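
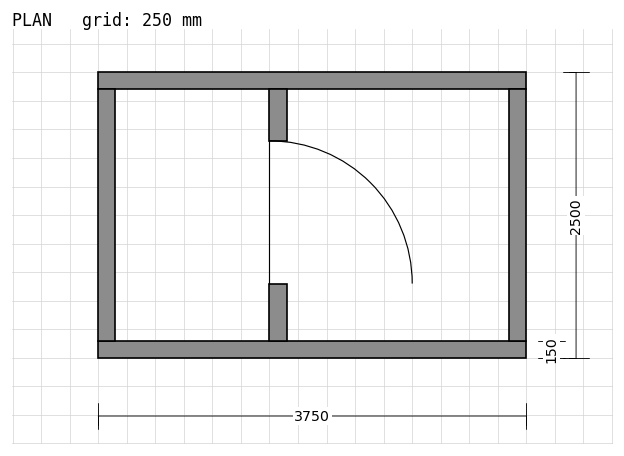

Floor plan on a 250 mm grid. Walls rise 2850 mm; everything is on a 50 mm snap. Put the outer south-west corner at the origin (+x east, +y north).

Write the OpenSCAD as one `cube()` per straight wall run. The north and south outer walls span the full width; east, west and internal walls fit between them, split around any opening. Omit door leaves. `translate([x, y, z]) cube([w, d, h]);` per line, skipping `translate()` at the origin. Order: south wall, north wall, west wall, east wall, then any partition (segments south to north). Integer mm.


cube([3750, 150, 2850]);
translate([0, 2350, 0]) cube([3750, 150, 2850]);
translate([0, 150, 0]) cube([150, 2200, 2850]);
translate([3600, 150, 0]) cube([150, 2200, 2850]);
translate([1500, 150, 0]) cube([150, 500, 2850]);
translate([1500, 1900, 0]) cube([150, 450, 2850]);


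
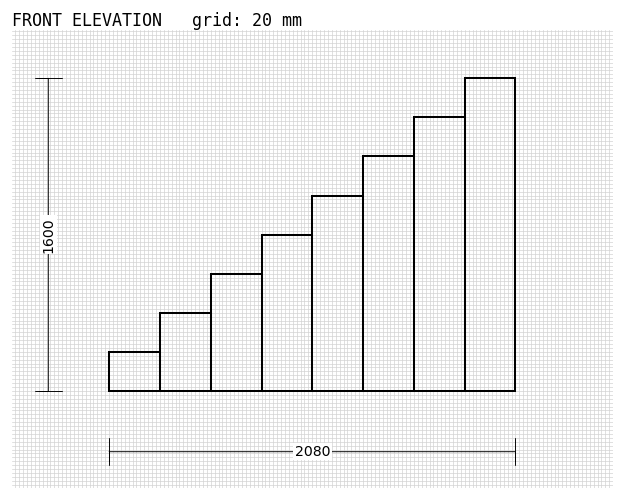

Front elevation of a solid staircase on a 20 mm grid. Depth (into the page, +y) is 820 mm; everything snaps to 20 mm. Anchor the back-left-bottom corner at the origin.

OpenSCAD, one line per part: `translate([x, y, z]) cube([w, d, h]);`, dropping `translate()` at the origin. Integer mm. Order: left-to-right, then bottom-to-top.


cube([260, 820, 200]);
translate([260, 0, 0]) cube([260, 820, 400]);
translate([520, 0, 0]) cube([260, 820, 600]);
translate([780, 0, 0]) cube([260, 820, 800]);
translate([1040, 0, 0]) cube([260, 820, 1000]);
translate([1300, 0, 0]) cube([260, 820, 1200]);
translate([1560, 0, 0]) cube([260, 820, 1400]);
translate([1820, 0, 0]) cube([260, 820, 1600]);


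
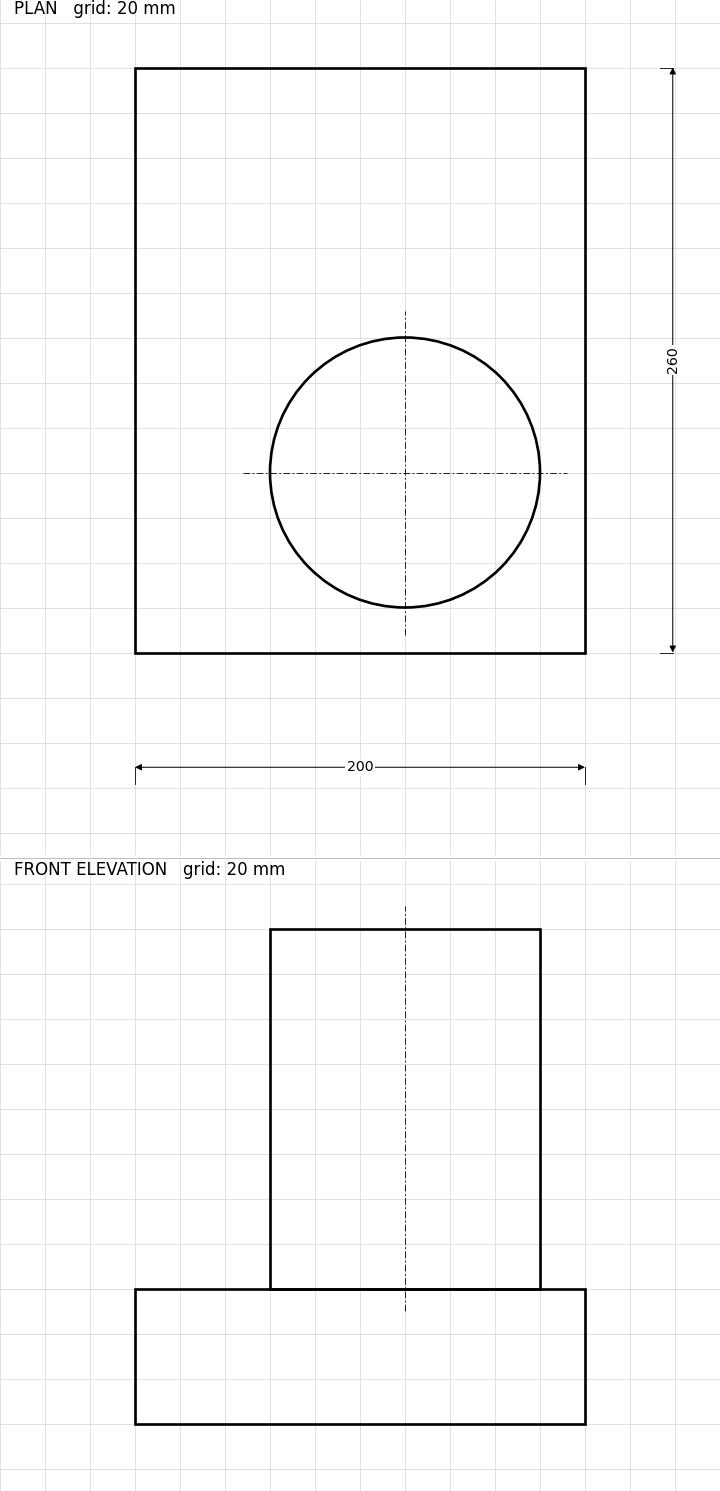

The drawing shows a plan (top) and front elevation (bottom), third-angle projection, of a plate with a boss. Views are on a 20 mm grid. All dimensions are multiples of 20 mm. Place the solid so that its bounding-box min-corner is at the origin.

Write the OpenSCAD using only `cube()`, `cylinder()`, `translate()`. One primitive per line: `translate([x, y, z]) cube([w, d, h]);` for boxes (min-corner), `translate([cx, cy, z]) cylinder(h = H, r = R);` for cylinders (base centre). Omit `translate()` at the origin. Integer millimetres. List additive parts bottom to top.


cube([200, 260, 60]);
translate([120, 80, 60]) cylinder(h = 160, r = 60);


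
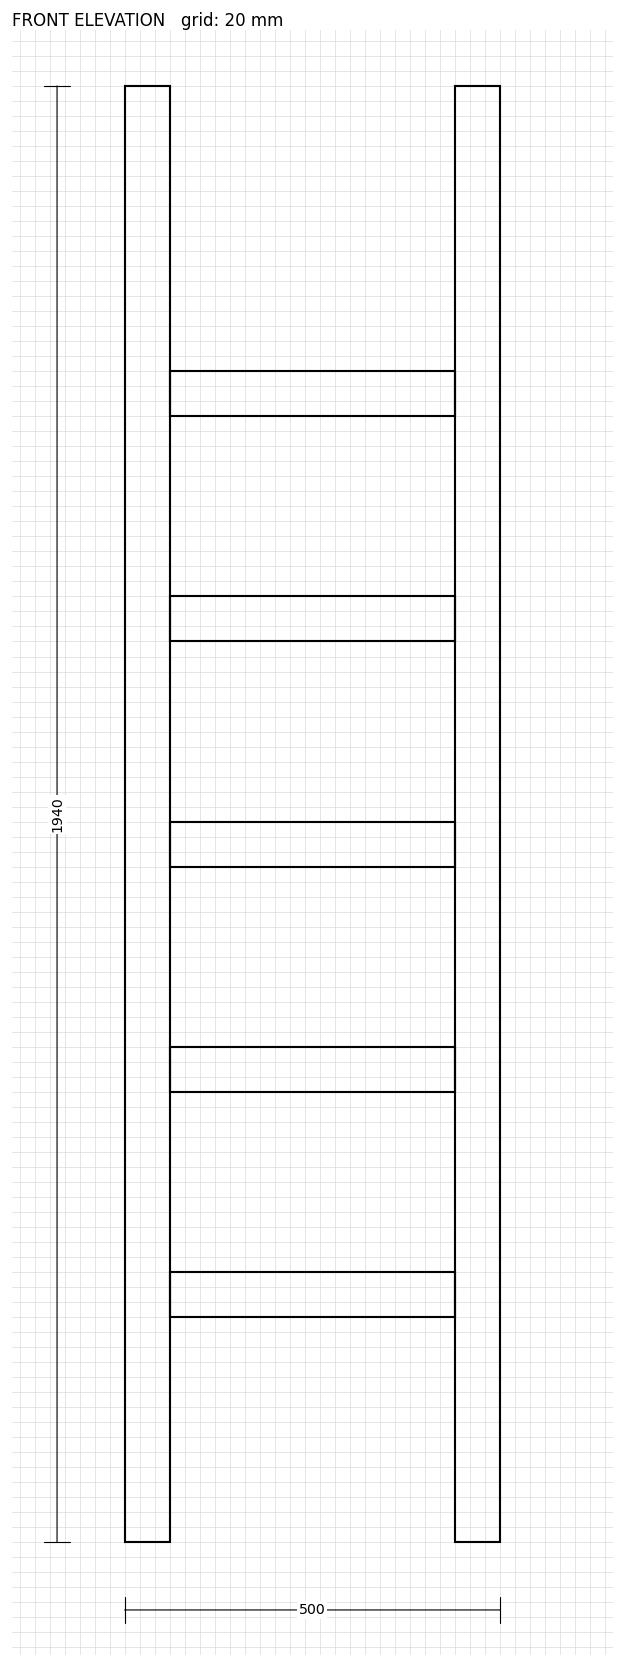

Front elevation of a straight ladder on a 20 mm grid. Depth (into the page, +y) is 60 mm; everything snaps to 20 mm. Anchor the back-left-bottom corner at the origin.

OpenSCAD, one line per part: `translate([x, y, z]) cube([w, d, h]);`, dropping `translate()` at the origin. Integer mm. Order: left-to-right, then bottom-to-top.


cube([60, 60, 1940]);
translate([60, 0, 300]) cube([380, 60, 60]);
translate([60, 0, 600]) cube([380, 60, 60]);
translate([60, 0, 900]) cube([380, 60, 60]);
translate([60, 0, 1200]) cube([380, 60, 60]);
translate([60, 0, 1500]) cube([380, 60, 60]);
translate([440, 0, 0]) cube([60, 60, 1940]);


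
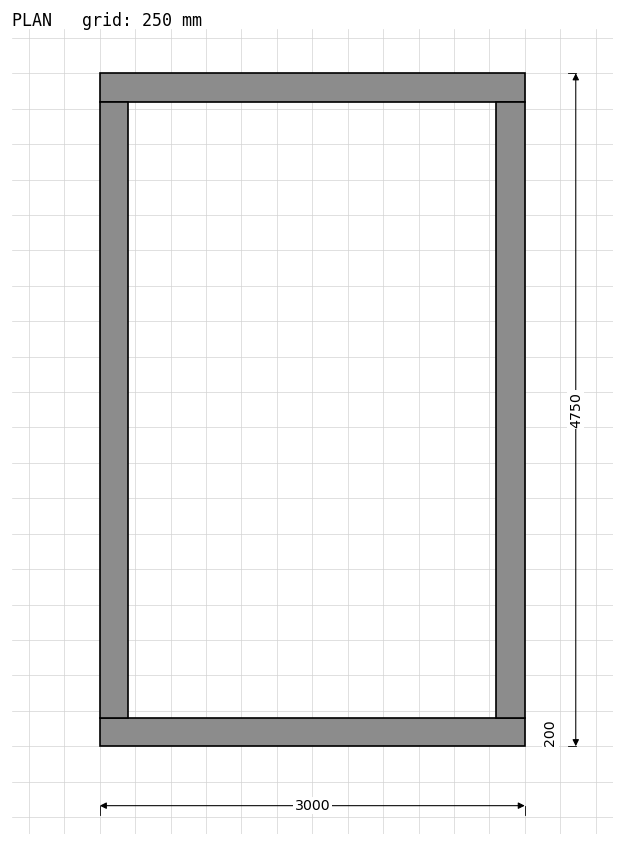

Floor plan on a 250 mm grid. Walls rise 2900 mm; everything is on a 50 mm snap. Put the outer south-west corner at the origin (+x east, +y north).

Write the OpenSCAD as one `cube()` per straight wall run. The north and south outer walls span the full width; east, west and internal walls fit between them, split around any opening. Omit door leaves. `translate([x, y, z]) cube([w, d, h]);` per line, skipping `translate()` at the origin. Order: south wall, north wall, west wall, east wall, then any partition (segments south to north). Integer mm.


cube([3000, 200, 2900]);
translate([0, 4550, 0]) cube([3000, 200, 2900]);
translate([0, 200, 0]) cube([200, 4350, 2900]);
translate([2800, 200, 0]) cube([200, 4350, 2900]);


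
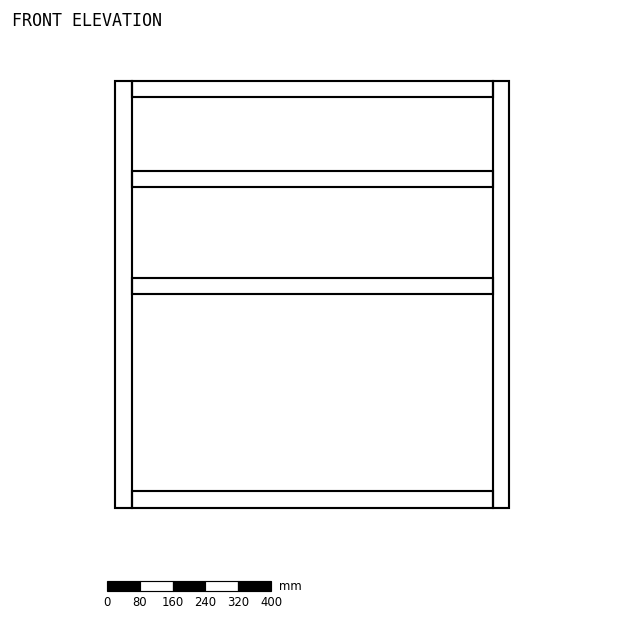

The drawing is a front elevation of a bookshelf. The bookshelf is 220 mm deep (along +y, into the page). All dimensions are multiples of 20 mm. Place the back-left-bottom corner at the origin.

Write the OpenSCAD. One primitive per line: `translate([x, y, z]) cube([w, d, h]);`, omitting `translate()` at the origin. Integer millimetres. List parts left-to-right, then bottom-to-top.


cube([40, 220, 1040]);
translate([40, 0, 0]) cube([880, 220, 40]);
translate([40, 0, 520]) cube([880, 220, 40]);
translate([40, 0, 780]) cube([880, 220, 40]);
translate([40, 0, 1000]) cube([880, 220, 40]);
translate([920, 0, 0]) cube([40, 220, 1040]);


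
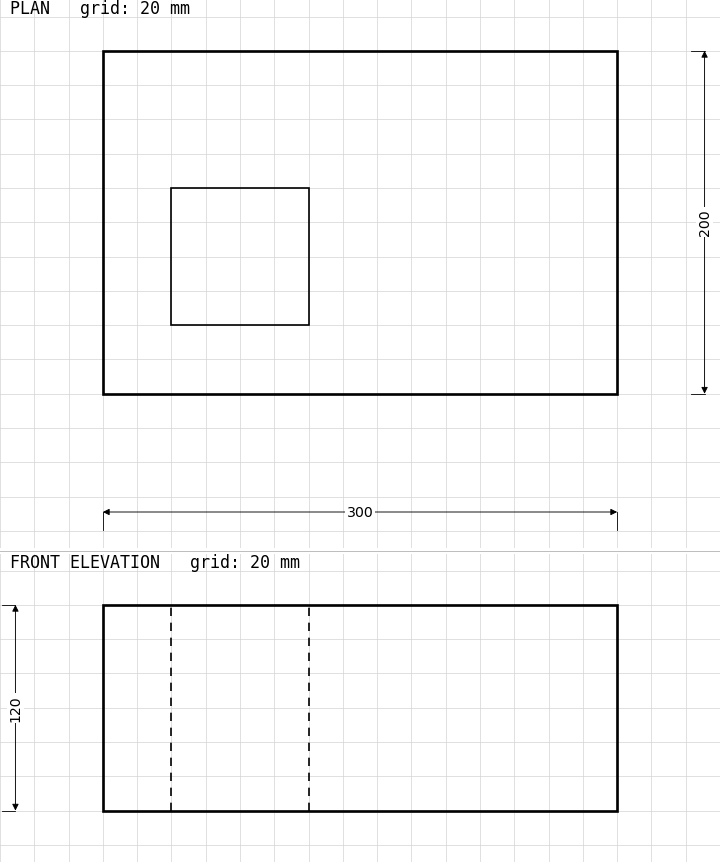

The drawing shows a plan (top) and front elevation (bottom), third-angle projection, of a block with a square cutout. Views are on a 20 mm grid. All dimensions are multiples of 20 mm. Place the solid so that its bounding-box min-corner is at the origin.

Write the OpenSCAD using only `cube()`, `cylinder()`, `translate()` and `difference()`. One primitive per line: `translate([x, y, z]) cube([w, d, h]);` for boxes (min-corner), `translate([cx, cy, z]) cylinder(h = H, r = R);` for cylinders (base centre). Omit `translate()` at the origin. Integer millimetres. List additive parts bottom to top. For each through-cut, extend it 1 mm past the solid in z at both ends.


difference() {
  cube([300, 200, 120]);
  translate([40, 40, -1]) cube([80, 80, 122]);
}


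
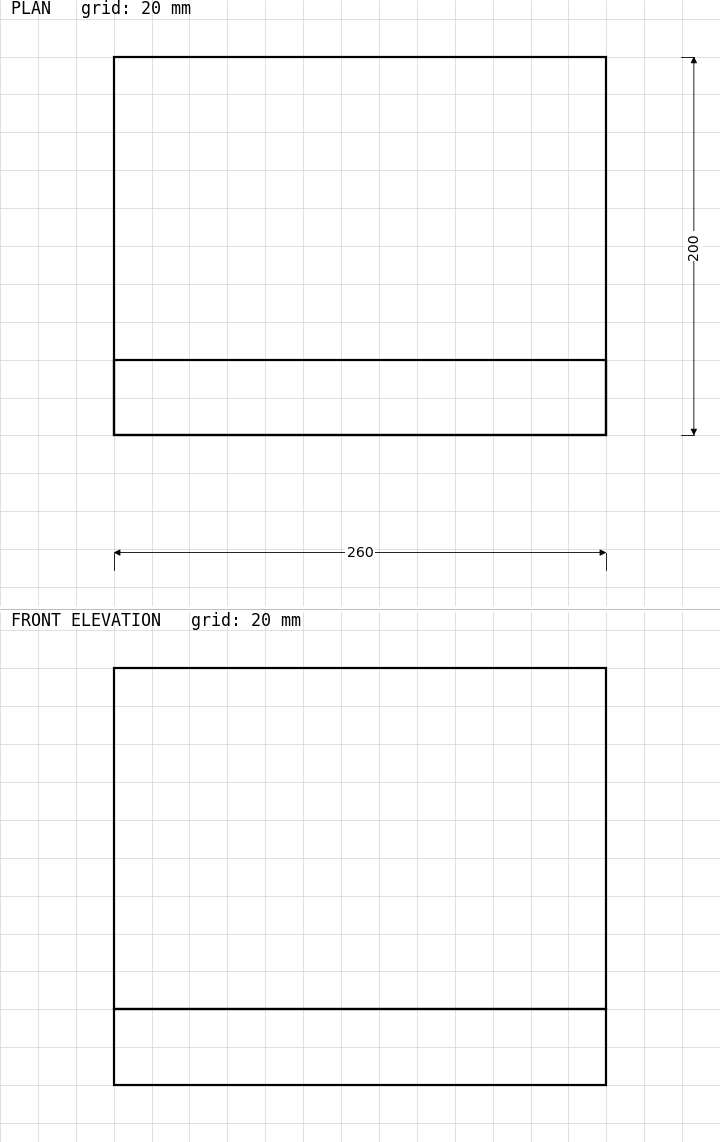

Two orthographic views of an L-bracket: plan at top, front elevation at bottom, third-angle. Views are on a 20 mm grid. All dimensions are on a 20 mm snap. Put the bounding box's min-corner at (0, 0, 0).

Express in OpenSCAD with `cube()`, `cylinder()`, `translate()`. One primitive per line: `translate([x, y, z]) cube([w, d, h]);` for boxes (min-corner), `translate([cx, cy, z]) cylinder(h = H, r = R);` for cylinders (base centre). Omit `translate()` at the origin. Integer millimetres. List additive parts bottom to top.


cube([260, 200, 40]);
translate([0, 0, 40]) cube([260, 40, 180]);


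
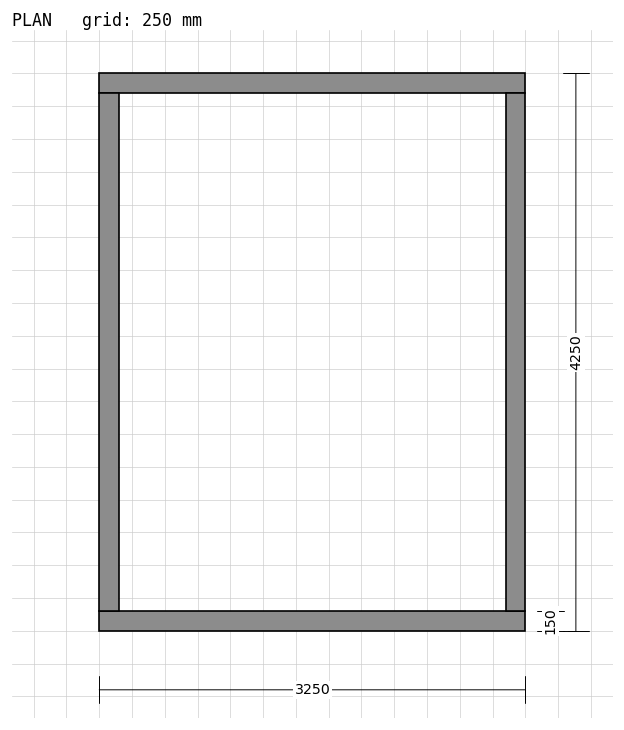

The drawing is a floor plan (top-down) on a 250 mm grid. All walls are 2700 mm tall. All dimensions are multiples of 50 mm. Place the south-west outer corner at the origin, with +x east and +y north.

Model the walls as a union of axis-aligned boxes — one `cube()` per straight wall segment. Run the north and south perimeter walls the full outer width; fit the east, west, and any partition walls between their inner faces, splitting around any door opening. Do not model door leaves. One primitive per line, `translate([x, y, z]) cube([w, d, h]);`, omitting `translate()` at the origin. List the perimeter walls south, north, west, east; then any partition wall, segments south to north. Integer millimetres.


cube([3250, 150, 2700]);
translate([0, 4100, 0]) cube([3250, 150, 2700]);
translate([0, 150, 0]) cube([150, 3950, 2700]);
translate([3100, 150, 0]) cube([150, 3950, 2700]);


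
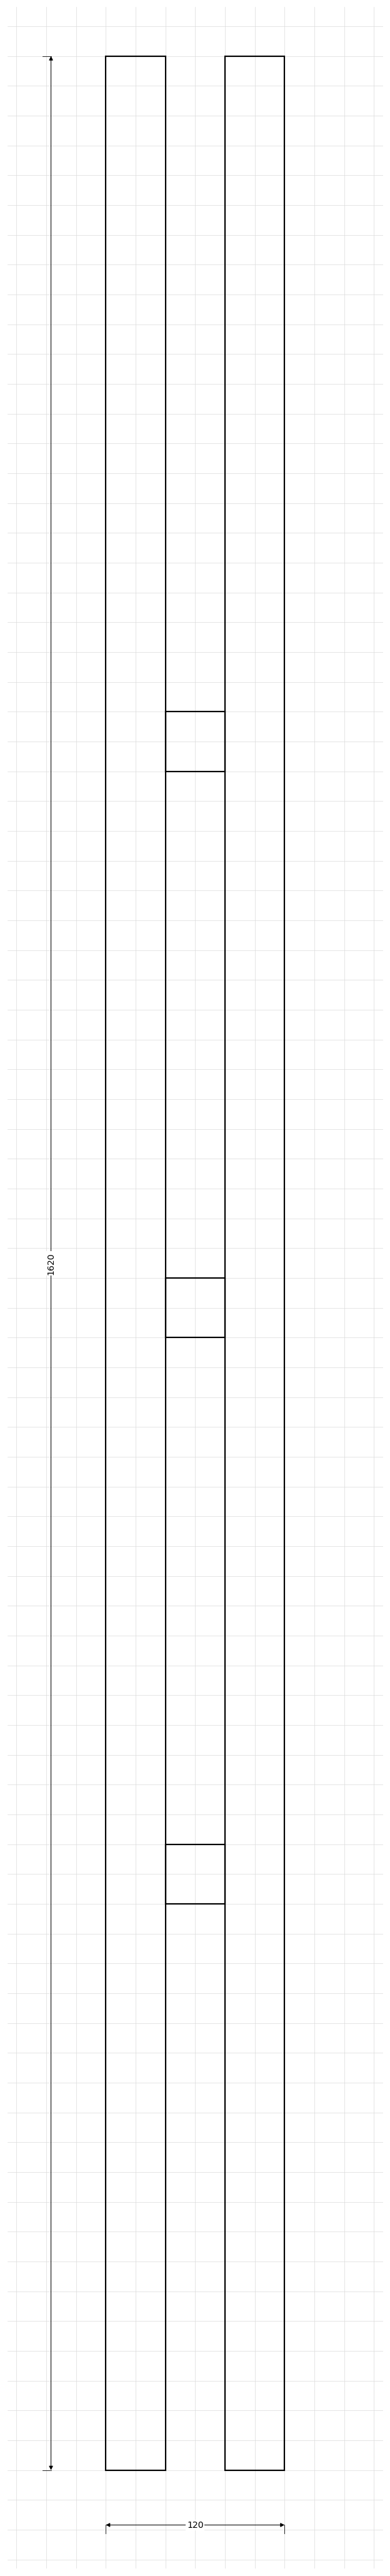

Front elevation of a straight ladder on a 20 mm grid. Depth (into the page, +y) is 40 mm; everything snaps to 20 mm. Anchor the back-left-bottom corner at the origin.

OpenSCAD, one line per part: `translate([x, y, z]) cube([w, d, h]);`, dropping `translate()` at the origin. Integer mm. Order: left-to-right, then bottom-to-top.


cube([40, 40, 1620]);
translate([40, 0, 380]) cube([40, 40, 40]);
translate([40, 0, 760]) cube([40, 40, 40]);
translate([40, 0, 1140]) cube([40, 40, 40]);
translate([80, 0, 0]) cube([40, 40, 1620]);


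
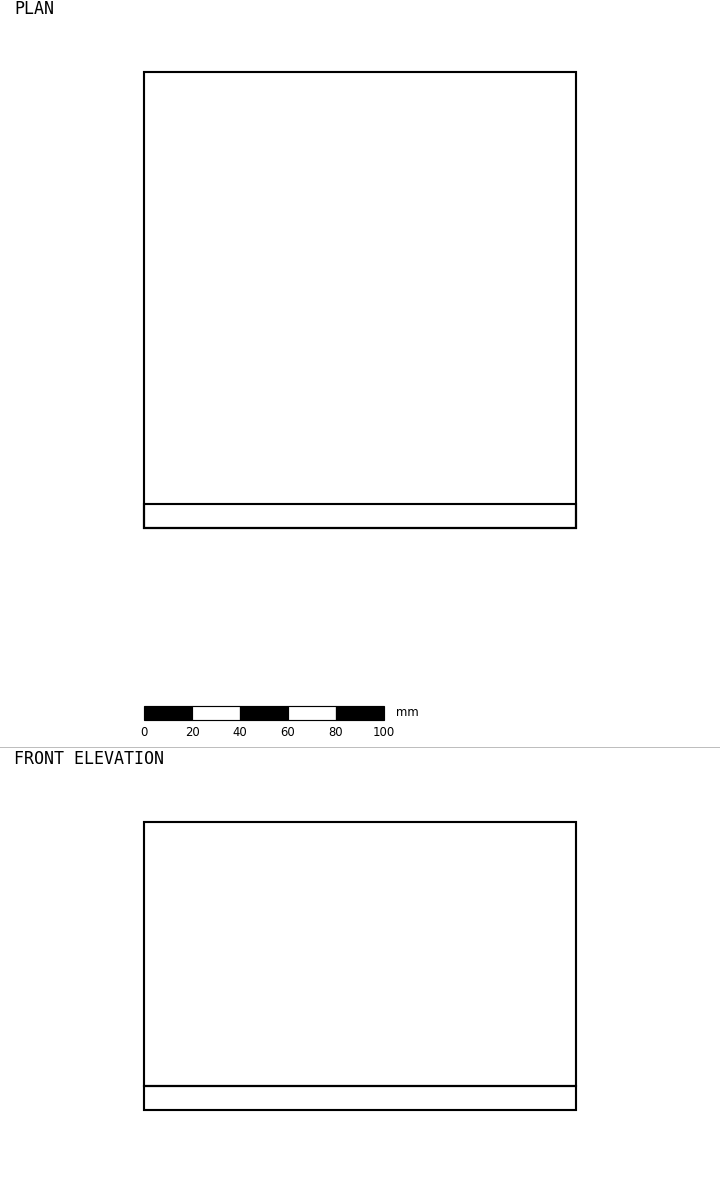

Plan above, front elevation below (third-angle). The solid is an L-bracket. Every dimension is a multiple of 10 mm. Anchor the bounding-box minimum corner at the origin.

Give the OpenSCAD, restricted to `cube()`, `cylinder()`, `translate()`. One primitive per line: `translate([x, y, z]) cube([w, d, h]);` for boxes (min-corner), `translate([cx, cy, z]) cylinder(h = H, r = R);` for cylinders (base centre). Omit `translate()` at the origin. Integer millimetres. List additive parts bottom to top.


cube([180, 190, 10]);
translate([0, 0, 10]) cube([180, 10, 110]);


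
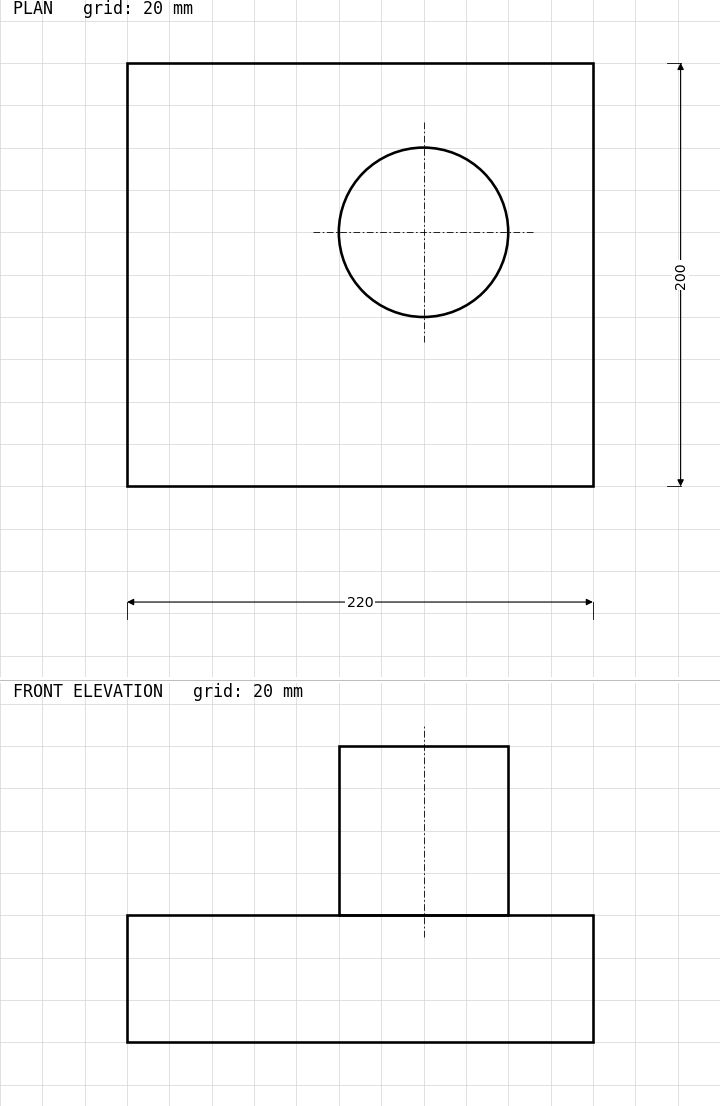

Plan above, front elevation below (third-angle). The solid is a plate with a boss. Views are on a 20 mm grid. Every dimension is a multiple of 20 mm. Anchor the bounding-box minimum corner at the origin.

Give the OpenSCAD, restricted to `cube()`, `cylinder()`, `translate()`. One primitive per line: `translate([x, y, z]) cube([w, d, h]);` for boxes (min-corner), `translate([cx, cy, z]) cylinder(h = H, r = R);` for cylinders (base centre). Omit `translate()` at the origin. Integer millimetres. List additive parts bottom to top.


cube([220, 200, 60]);
translate([140, 120, 60]) cylinder(h = 80, r = 40);


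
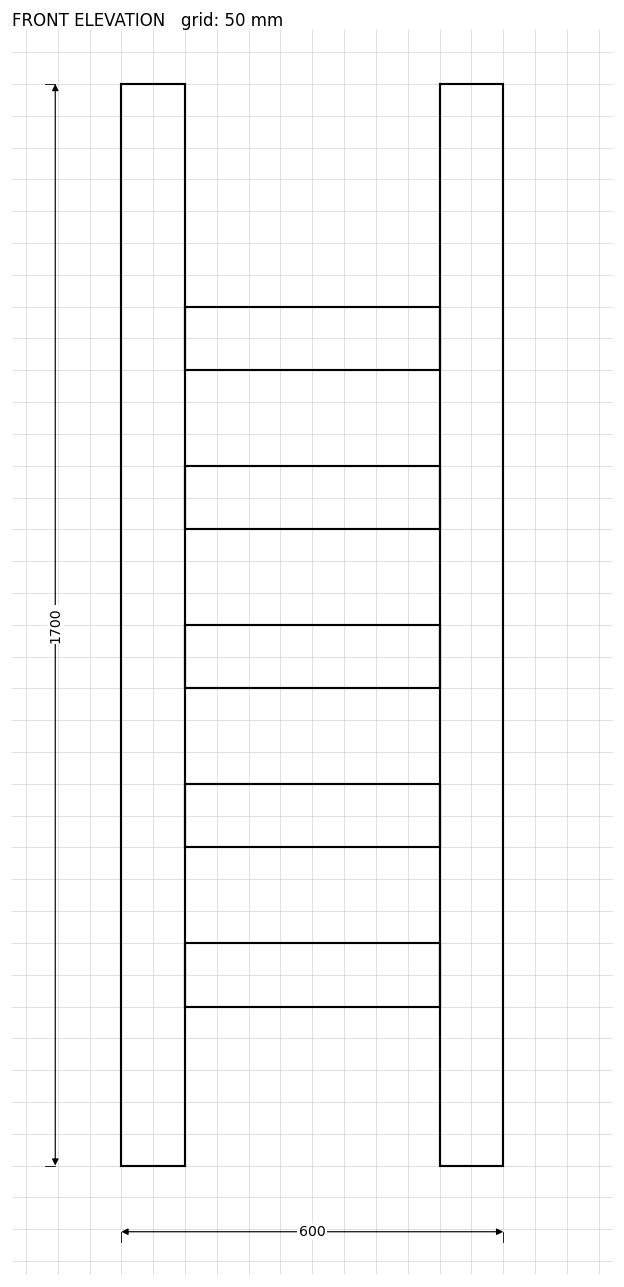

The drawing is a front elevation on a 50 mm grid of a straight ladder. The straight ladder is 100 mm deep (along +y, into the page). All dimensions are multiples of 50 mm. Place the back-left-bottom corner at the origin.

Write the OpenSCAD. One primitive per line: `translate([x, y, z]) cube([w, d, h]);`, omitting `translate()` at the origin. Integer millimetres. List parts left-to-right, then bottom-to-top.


cube([100, 100, 1700]);
translate([100, 0, 250]) cube([400, 100, 100]);
translate([100, 0, 500]) cube([400, 100, 100]);
translate([100, 0, 750]) cube([400, 100, 100]);
translate([100, 0, 1000]) cube([400, 100, 100]);
translate([100, 0, 1250]) cube([400, 100, 100]);
translate([500, 0, 0]) cube([100, 100, 1700]);


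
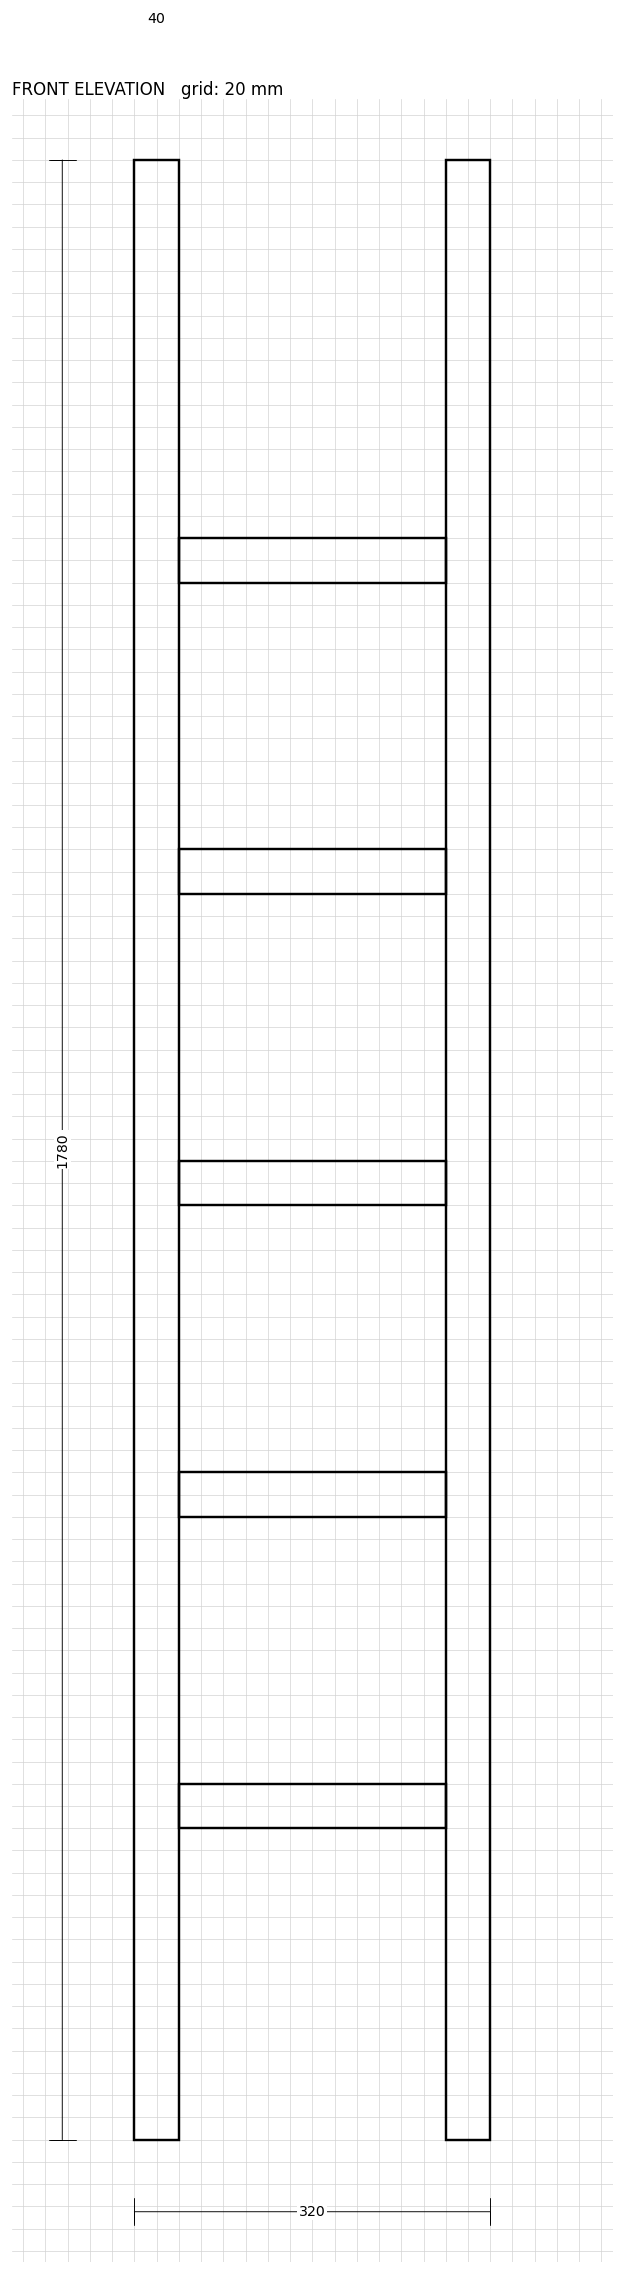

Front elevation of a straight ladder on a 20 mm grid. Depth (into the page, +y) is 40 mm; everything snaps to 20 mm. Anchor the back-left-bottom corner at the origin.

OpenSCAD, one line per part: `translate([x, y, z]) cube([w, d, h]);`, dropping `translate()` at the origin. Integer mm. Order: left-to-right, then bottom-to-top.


cube([40, 40, 1780]);
translate([40, 0, 280]) cube([240, 40, 40]);
translate([40, 0, 560]) cube([240, 40, 40]);
translate([40, 0, 840]) cube([240, 40, 40]);
translate([40, 0, 1120]) cube([240, 40, 40]);
translate([40, 0, 1400]) cube([240, 40, 40]);
translate([280, 0, 0]) cube([40, 40, 1780]);


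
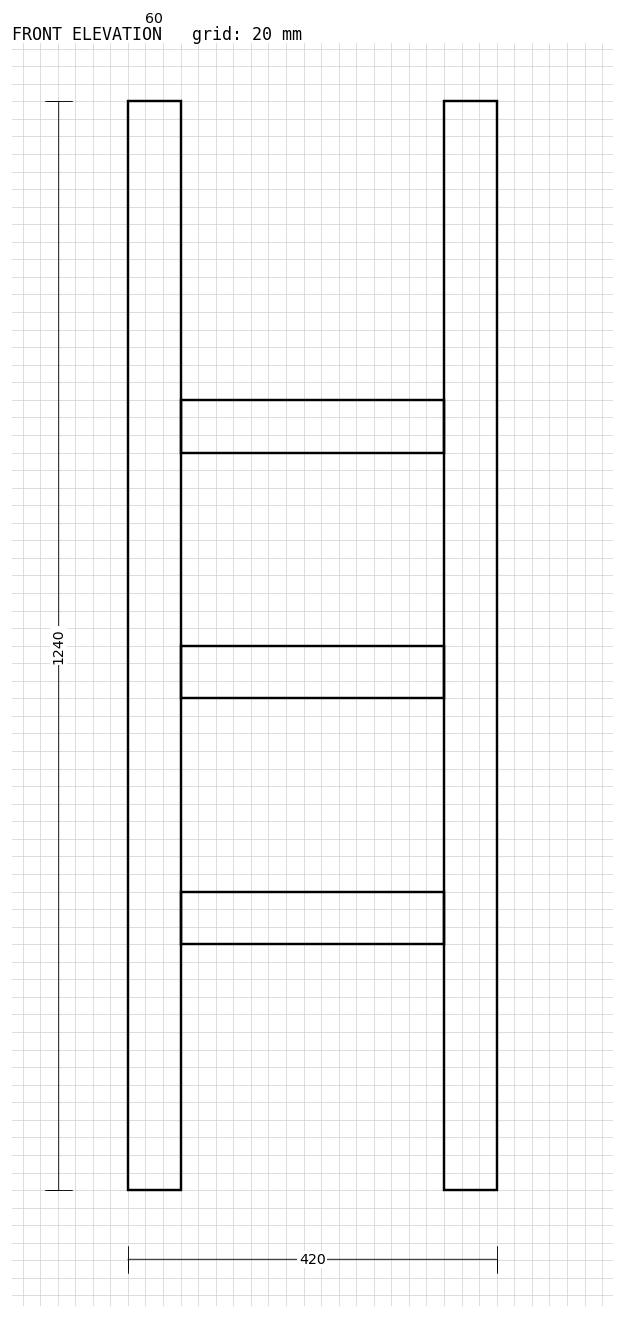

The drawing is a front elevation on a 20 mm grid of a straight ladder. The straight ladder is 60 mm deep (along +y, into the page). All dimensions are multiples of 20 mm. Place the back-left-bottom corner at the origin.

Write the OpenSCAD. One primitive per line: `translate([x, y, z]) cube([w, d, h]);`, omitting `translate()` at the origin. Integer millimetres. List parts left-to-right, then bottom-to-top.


cube([60, 60, 1240]);
translate([60, 0, 280]) cube([300, 60, 60]);
translate([60, 0, 560]) cube([300, 60, 60]);
translate([60, 0, 840]) cube([300, 60, 60]);
translate([360, 0, 0]) cube([60, 60, 1240]);


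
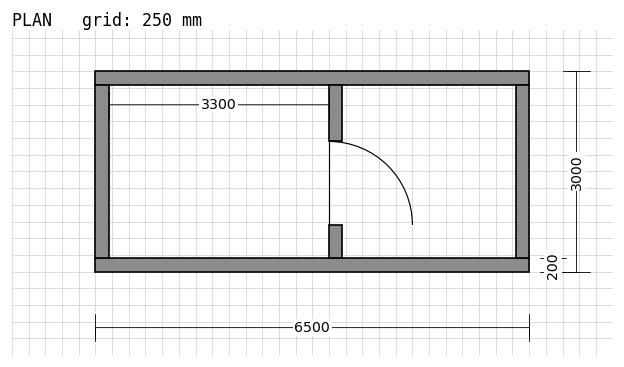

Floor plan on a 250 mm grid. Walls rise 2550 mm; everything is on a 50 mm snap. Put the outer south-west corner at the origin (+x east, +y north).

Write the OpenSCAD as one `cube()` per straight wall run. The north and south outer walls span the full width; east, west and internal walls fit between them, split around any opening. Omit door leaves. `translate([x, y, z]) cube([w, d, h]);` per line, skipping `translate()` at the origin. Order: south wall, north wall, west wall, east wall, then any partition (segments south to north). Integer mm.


cube([6500, 200, 2550]);
translate([0, 2800, 0]) cube([6500, 200, 2550]);
translate([0, 200, 0]) cube([200, 2600, 2550]);
translate([6300, 200, 0]) cube([200, 2600, 2550]);
translate([3500, 200, 0]) cube([200, 500, 2550]);
translate([3500, 1950, 0]) cube([200, 850, 2550]);


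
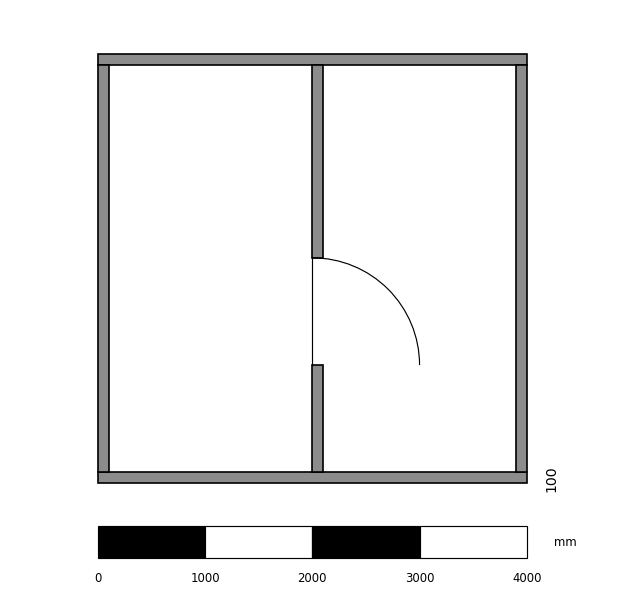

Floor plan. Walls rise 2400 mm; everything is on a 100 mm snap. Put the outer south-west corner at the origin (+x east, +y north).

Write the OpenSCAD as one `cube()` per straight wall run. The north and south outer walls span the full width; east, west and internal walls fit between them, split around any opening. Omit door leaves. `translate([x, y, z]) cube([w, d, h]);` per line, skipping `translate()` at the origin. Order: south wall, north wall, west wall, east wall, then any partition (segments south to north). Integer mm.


cube([4000, 100, 2400]);
translate([0, 3900, 0]) cube([4000, 100, 2400]);
translate([0, 100, 0]) cube([100, 3800, 2400]);
translate([3900, 100, 0]) cube([100, 3800, 2400]);
translate([2000, 100, 0]) cube([100, 1000, 2400]);
translate([2000, 2100, 0]) cube([100, 1800, 2400]);


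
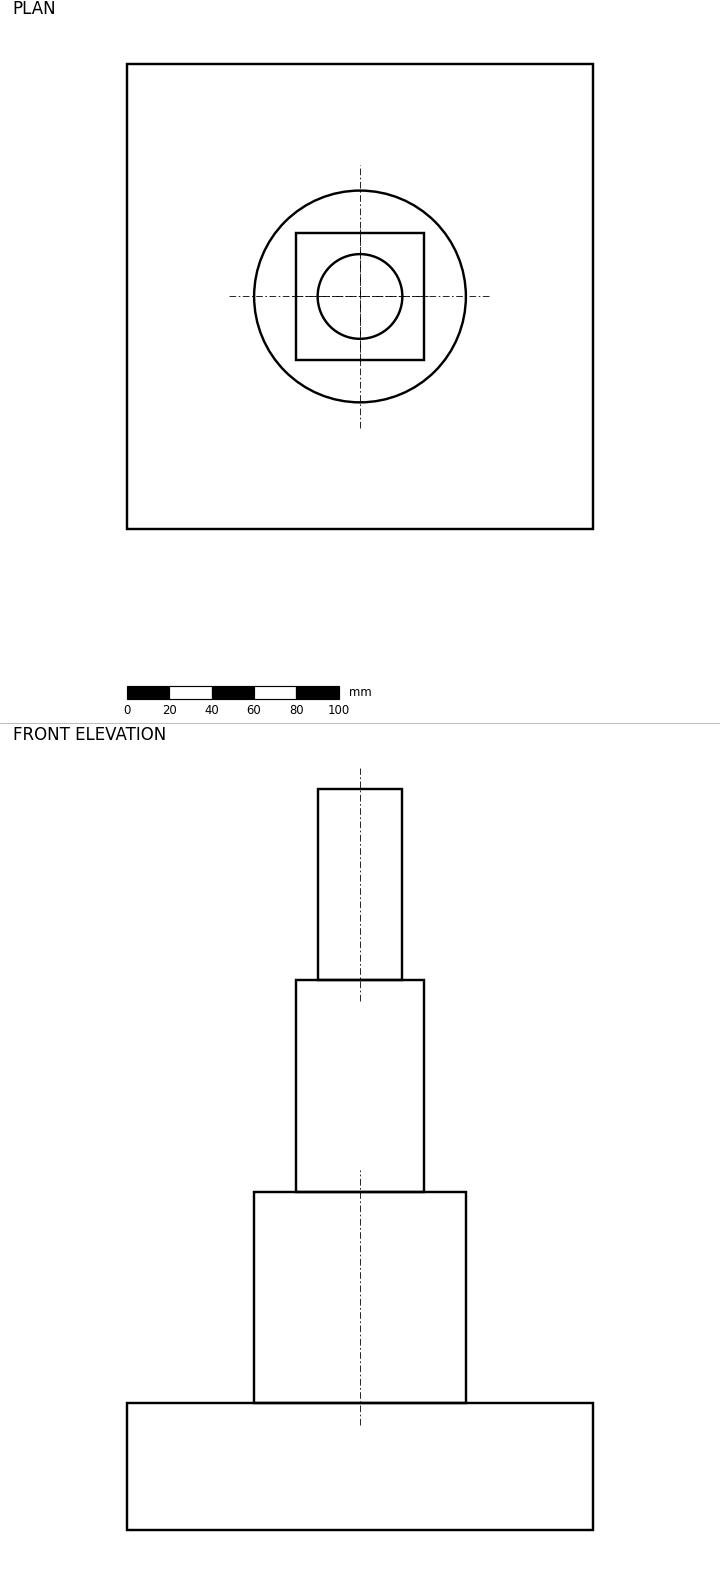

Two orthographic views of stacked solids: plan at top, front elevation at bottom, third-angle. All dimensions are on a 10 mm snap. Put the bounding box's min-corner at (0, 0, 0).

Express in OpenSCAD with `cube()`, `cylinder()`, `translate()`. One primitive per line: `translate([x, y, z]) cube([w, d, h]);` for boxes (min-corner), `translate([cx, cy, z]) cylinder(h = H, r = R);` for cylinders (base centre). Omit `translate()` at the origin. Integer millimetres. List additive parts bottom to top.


cube([220, 220, 60]);
translate([110, 110, 60]) cylinder(h = 100, r = 50);
translate([80, 80, 160]) cube([60, 60, 100]);
translate([110, 110, 260]) cylinder(h = 90, r = 20);


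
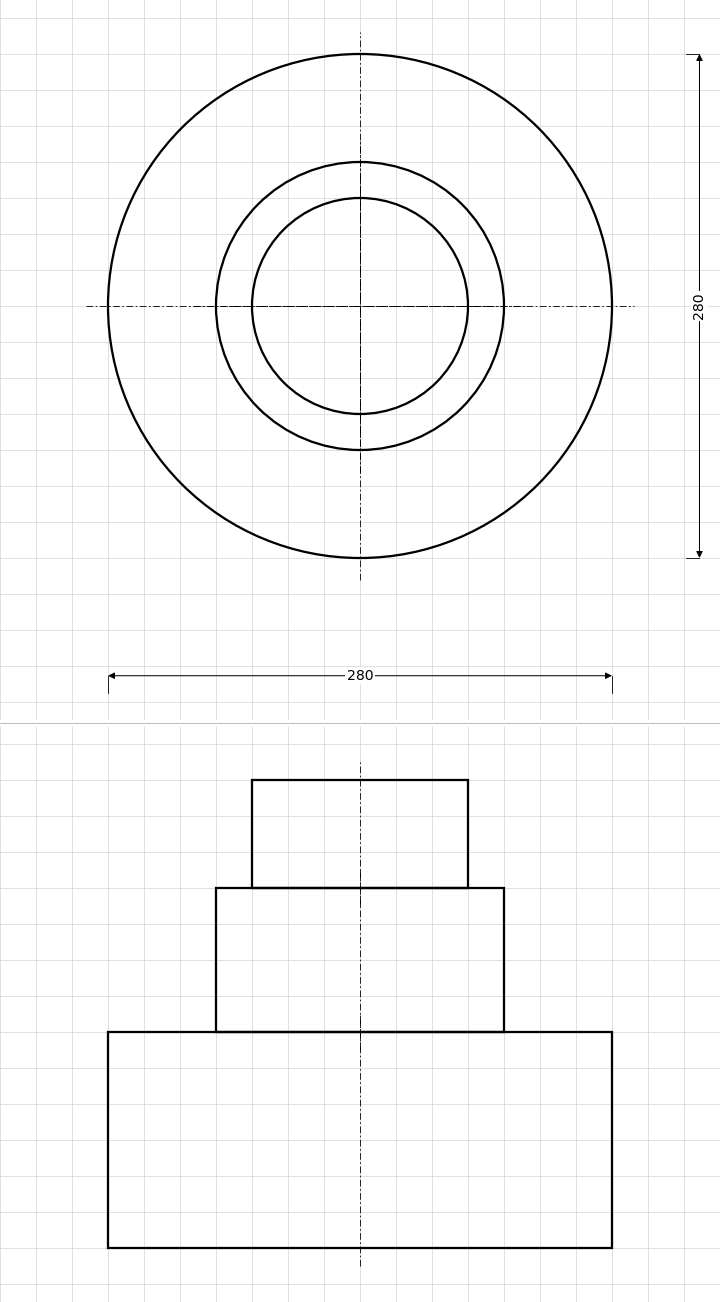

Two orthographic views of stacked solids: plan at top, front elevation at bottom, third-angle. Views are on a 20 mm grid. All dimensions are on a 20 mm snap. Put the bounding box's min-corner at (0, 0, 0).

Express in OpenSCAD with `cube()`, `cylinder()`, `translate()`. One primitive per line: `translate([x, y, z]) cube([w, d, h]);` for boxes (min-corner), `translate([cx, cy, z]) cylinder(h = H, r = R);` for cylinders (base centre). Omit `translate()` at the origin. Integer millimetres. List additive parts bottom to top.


translate([140, 140, 0]) cylinder(h = 120, r = 140);
translate([140, 140, 120]) cylinder(h = 80, r = 80);
translate([140, 140, 200]) cylinder(h = 60, r = 60);


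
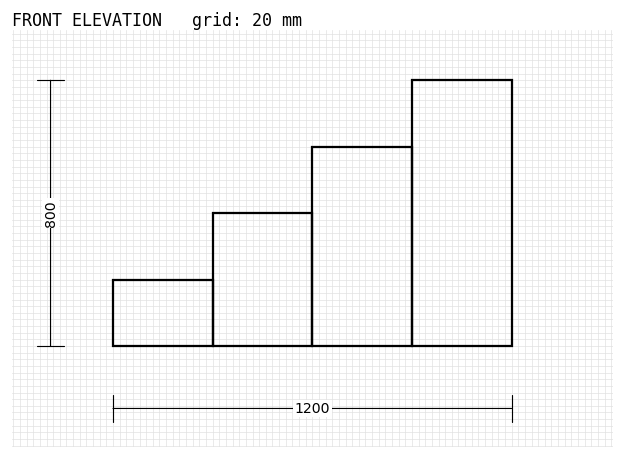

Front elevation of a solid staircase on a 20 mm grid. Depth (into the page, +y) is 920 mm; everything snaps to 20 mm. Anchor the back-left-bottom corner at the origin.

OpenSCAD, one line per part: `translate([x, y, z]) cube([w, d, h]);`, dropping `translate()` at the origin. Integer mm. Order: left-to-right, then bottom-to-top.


cube([300, 920, 200]);
translate([300, 0, 0]) cube([300, 920, 400]);
translate([600, 0, 0]) cube([300, 920, 600]);
translate([900, 0, 0]) cube([300, 920, 800]);


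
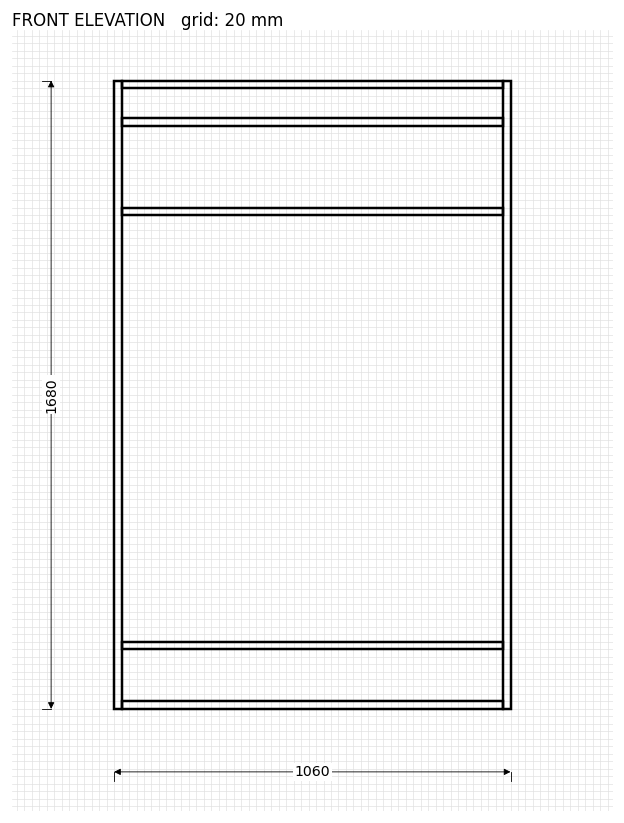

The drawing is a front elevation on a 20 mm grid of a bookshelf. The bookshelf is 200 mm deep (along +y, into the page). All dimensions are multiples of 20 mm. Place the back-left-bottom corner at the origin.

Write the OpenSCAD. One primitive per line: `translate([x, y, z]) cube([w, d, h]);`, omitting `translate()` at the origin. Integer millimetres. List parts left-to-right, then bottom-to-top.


cube([20, 200, 1680]);
translate([20, 0, 0]) cube([1020, 200, 20]);
translate([20, 0, 160]) cube([1020, 200, 20]);
translate([20, 0, 1320]) cube([1020, 200, 20]);
translate([20, 0, 1560]) cube([1020, 200, 20]);
translate([20, 0, 1660]) cube([1020, 200, 20]);
translate([1040, 0, 0]) cube([20, 200, 1680]);


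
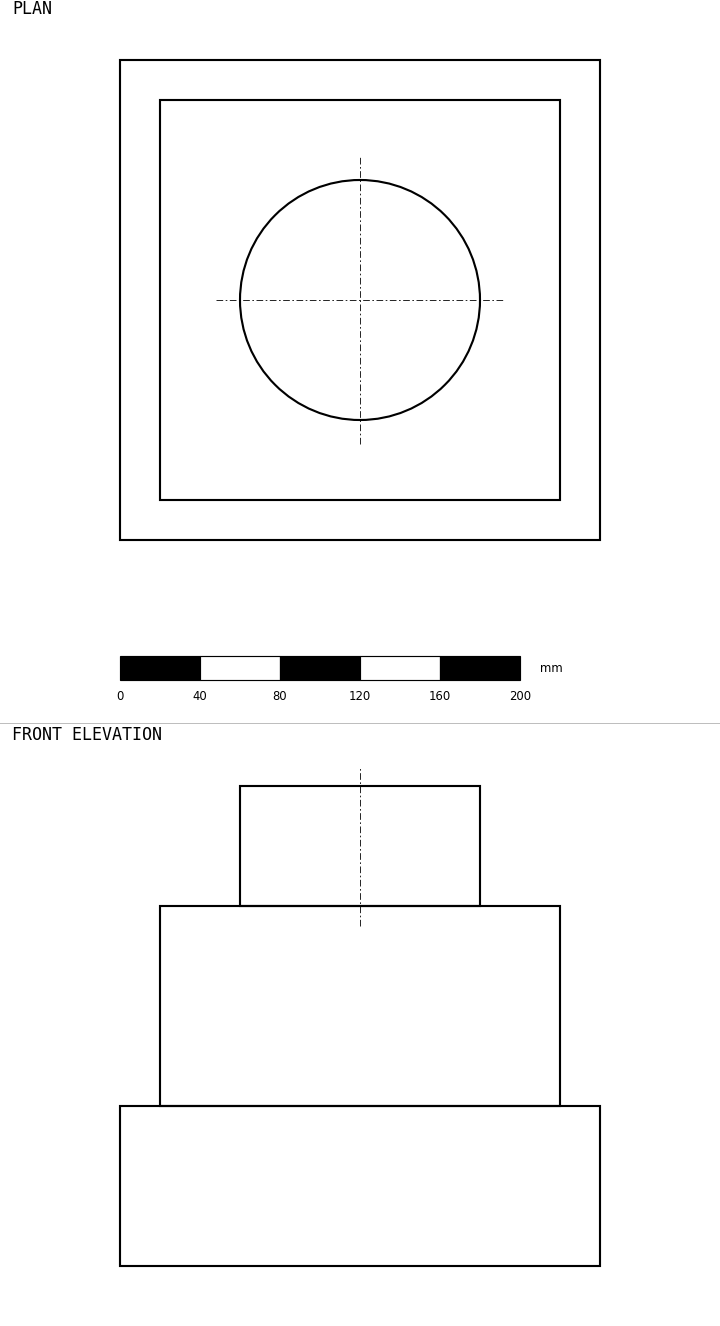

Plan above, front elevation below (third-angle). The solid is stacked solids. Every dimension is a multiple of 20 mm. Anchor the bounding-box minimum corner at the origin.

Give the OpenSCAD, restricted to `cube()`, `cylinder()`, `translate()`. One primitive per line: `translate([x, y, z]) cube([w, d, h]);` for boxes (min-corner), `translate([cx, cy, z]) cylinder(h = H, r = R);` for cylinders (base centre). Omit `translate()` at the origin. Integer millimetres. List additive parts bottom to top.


cube([240, 240, 80]);
translate([20, 20, 80]) cube([200, 200, 100]);
translate([120, 120, 180]) cylinder(h = 60, r = 60);


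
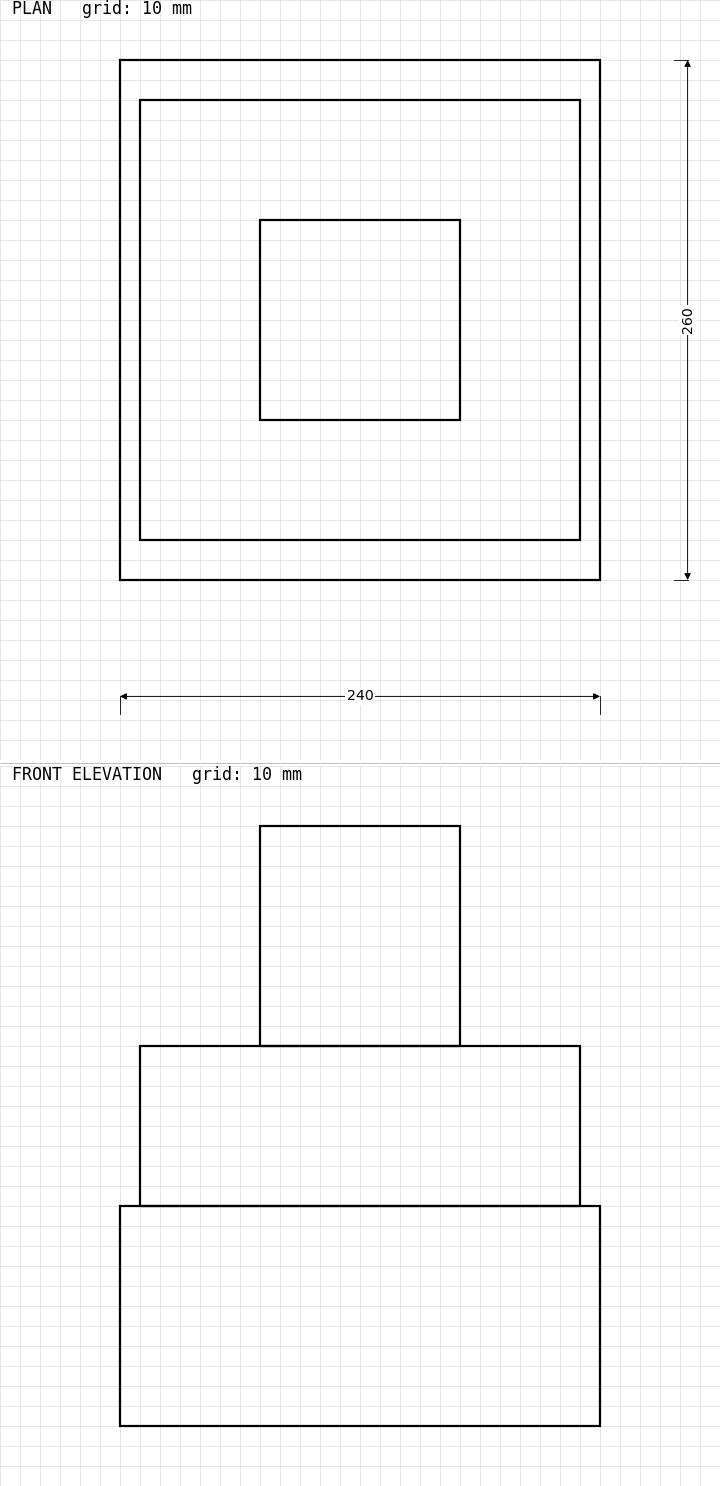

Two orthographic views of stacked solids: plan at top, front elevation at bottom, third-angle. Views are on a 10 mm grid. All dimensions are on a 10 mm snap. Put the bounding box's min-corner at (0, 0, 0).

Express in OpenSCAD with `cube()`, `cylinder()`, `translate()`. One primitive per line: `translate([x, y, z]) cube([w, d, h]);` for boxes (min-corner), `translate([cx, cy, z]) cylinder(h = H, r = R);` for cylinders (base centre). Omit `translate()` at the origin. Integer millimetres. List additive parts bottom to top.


cube([240, 260, 110]);
translate([10, 20, 110]) cube([220, 220, 80]);
translate([70, 80, 190]) cube([100, 100, 110]);


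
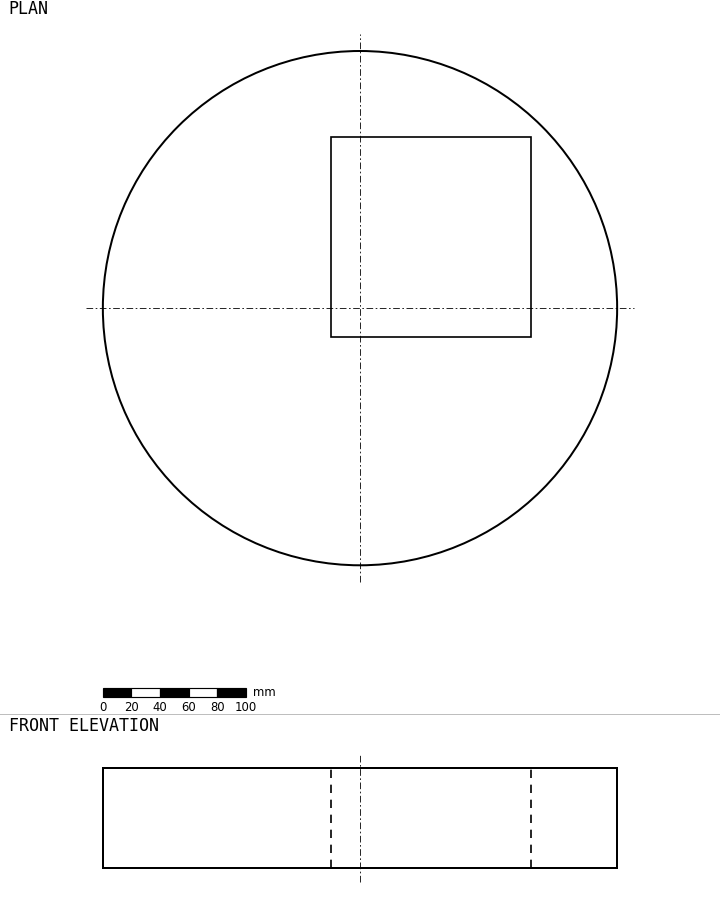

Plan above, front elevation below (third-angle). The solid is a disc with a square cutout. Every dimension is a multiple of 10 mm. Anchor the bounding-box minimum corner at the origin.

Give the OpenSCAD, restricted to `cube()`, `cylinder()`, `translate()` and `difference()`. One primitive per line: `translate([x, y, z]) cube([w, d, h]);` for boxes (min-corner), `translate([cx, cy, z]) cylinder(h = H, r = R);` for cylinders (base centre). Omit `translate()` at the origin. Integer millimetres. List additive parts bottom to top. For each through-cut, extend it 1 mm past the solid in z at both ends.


difference() {
  translate([180, 180, 0]) cylinder(h = 70, r = 180);
  translate([160, 160, -1]) cube([140, 140, 72]);
}


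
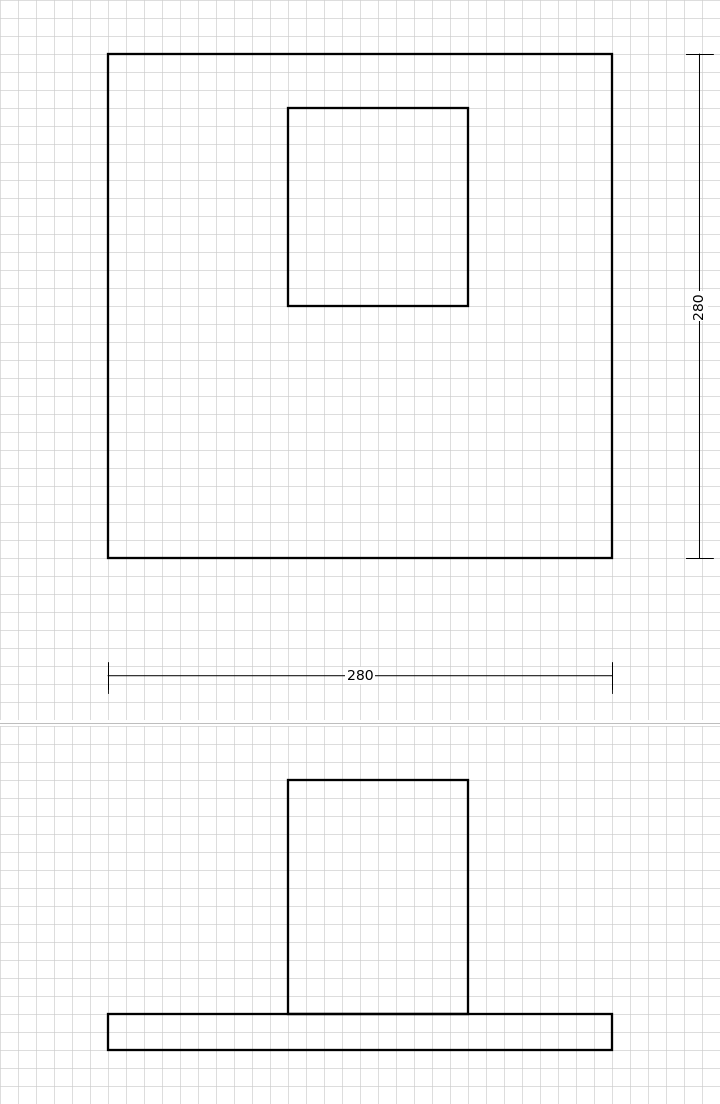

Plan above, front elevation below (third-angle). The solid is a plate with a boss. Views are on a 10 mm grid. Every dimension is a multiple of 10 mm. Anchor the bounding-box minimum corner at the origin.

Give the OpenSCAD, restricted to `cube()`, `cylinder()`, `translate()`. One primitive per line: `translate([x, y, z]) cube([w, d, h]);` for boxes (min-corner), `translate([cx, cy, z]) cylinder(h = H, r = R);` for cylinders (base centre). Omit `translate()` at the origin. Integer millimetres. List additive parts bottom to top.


cube([280, 280, 20]);
translate([100, 140, 20]) cube([100, 110, 130]);


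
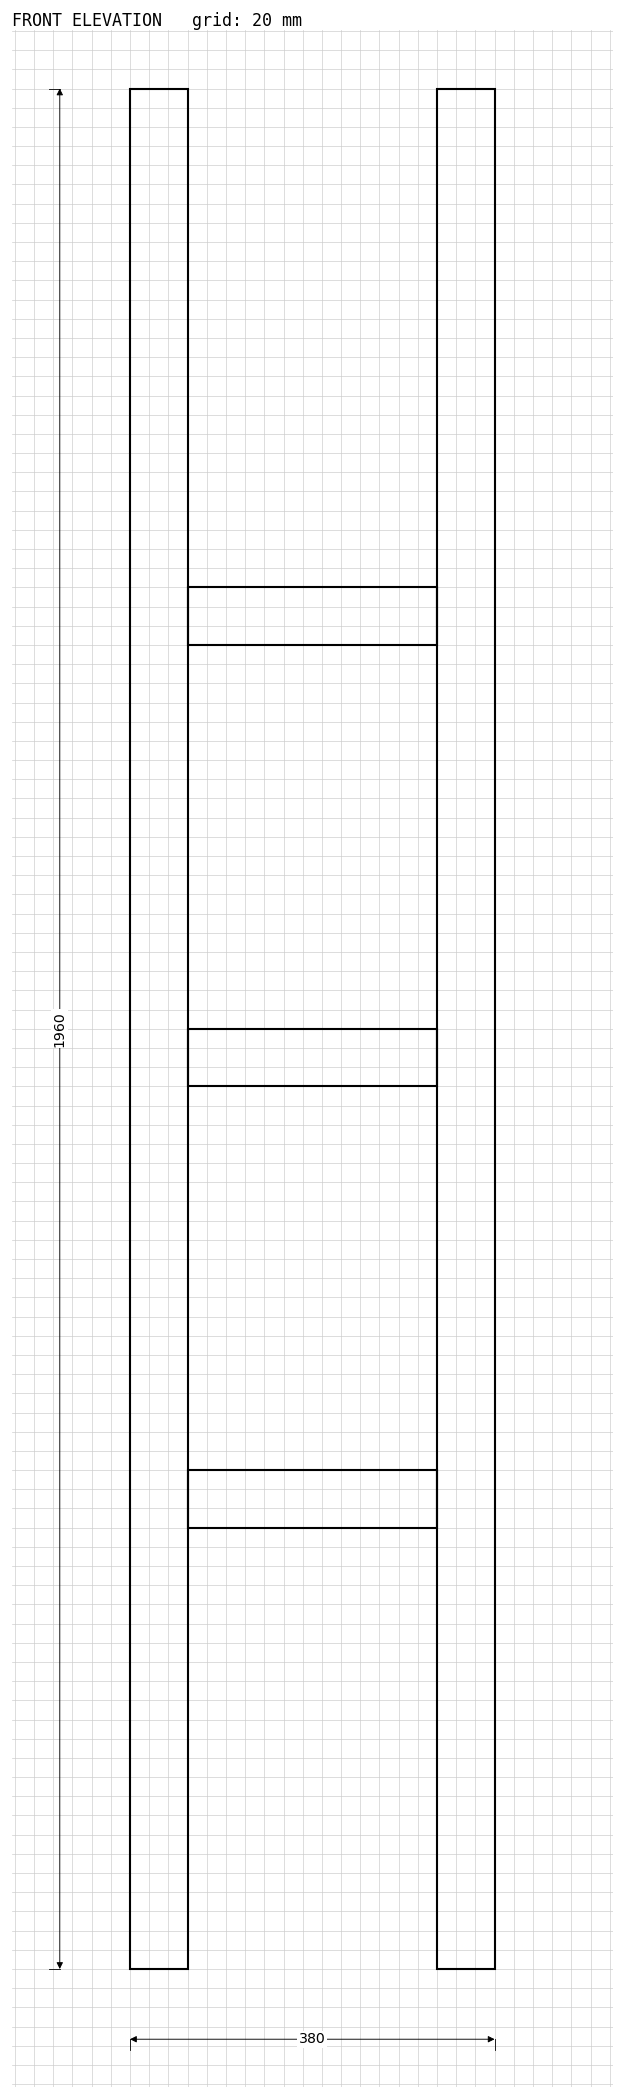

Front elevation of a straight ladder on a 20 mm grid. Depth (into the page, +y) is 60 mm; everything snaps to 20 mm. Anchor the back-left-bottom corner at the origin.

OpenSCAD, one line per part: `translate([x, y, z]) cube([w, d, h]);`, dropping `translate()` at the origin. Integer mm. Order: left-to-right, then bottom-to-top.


cube([60, 60, 1960]);
translate([60, 0, 460]) cube([260, 60, 60]);
translate([60, 0, 920]) cube([260, 60, 60]);
translate([60, 0, 1380]) cube([260, 60, 60]);
translate([320, 0, 0]) cube([60, 60, 1960]);


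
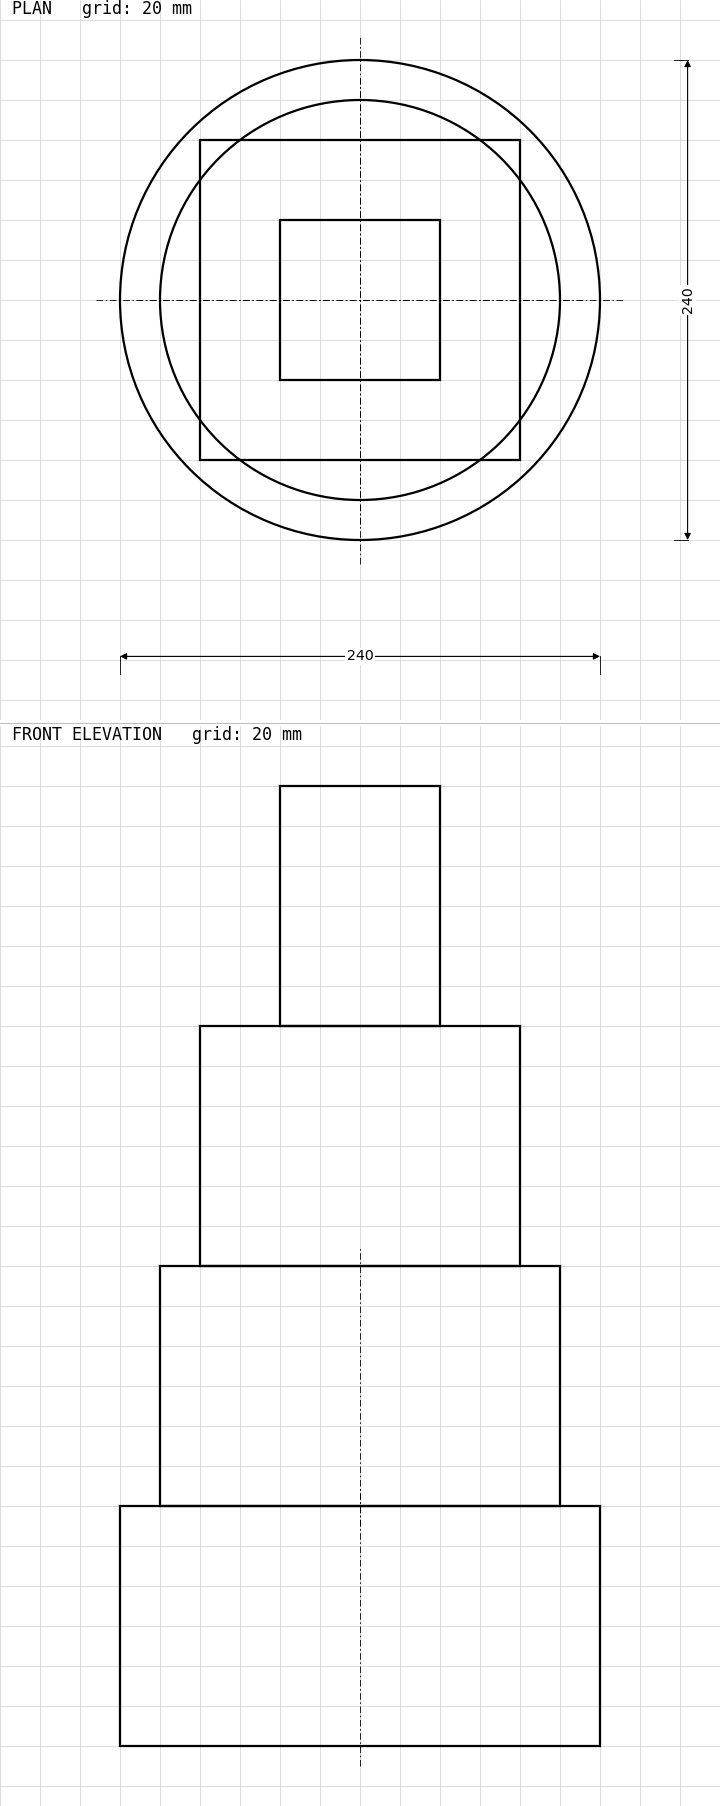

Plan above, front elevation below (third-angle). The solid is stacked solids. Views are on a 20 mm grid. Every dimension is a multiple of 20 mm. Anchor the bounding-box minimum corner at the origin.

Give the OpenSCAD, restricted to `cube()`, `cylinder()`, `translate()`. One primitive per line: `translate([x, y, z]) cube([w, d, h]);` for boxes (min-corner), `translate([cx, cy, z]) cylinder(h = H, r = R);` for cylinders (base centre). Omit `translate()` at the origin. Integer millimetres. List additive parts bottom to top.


translate([120, 120, 0]) cylinder(h = 120, r = 120);
translate([120, 120, 120]) cylinder(h = 120, r = 100);
translate([40, 40, 240]) cube([160, 160, 120]);
translate([80, 80, 360]) cube([80, 80, 120]);


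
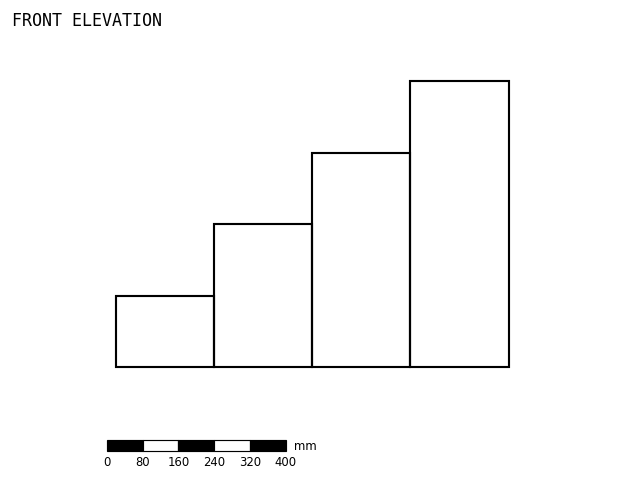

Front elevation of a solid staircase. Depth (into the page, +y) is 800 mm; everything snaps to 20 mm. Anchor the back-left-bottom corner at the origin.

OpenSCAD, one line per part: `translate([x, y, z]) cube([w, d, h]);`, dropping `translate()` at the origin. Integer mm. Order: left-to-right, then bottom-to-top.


cube([220, 800, 160]);
translate([220, 0, 0]) cube([220, 800, 320]);
translate([440, 0, 0]) cube([220, 800, 480]);
translate([660, 0, 0]) cube([220, 800, 640]);


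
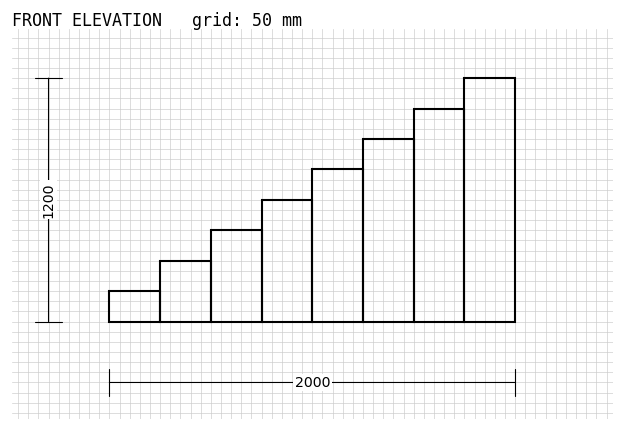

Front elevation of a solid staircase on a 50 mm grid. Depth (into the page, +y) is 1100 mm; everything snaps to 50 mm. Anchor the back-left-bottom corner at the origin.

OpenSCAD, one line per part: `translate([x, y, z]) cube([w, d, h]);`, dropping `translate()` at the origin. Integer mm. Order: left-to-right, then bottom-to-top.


cube([250, 1100, 150]);
translate([250, 0, 0]) cube([250, 1100, 300]);
translate([500, 0, 0]) cube([250, 1100, 450]);
translate([750, 0, 0]) cube([250, 1100, 600]);
translate([1000, 0, 0]) cube([250, 1100, 750]);
translate([1250, 0, 0]) cube([250, 1100, 900]);
translate([1500, 0, 0]) cube([250, 1100, 1050]);
translate([1750, 0, 0]) cube([250, 1100, 1200]);


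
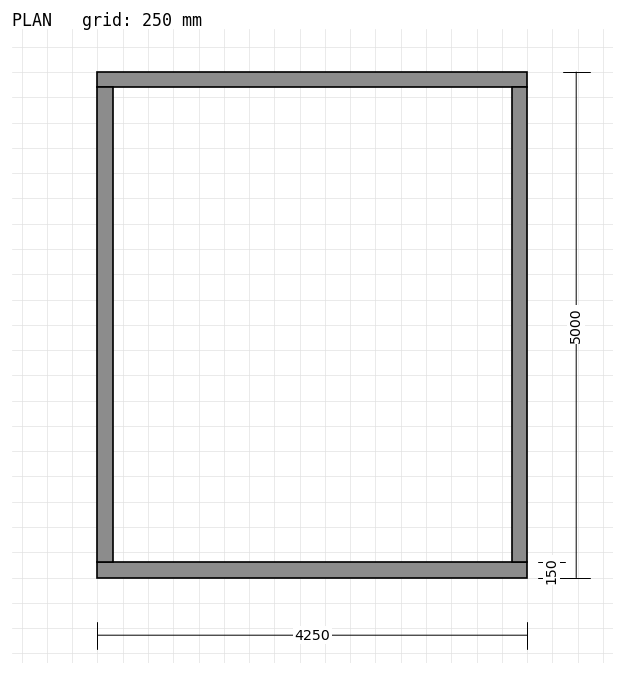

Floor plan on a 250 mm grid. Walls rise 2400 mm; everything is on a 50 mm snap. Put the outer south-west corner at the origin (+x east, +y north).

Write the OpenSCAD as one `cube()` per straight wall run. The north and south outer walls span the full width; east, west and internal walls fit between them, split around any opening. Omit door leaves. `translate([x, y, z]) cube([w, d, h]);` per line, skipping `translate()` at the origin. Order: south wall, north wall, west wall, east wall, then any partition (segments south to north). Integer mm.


cube([4250, 150, 2400]);
translate([0, 4850, 0]) cube([4250, 150, 2400]);
translate([0, 150, 0]) cube([150, 4700, 2400]);
translate([4100, 150, 0]) cube([150, 4700, 2400]);


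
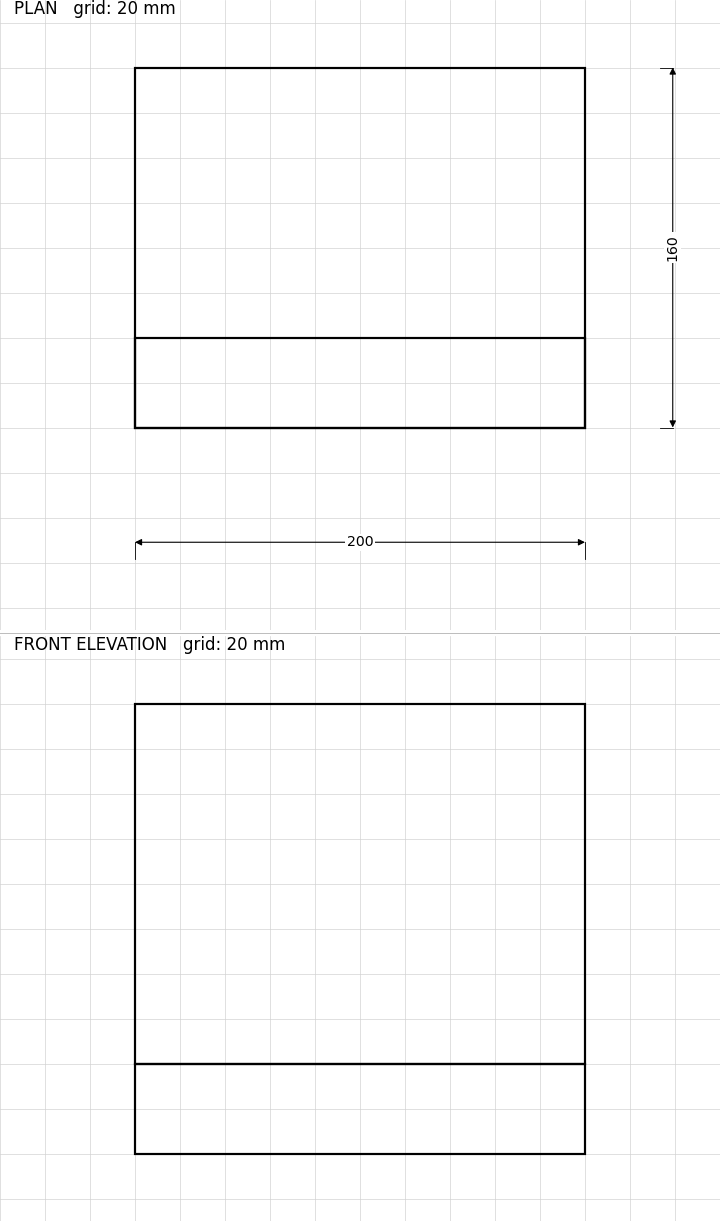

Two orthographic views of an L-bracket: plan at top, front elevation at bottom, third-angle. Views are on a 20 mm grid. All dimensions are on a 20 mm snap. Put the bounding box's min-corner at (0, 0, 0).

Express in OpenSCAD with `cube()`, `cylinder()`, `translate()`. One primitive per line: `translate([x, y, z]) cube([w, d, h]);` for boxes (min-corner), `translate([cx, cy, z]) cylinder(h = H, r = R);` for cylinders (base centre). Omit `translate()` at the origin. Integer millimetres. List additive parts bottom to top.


cube([200, 160, 40]);
translate([0, 0, 40]) cube([200, 40, 160]);


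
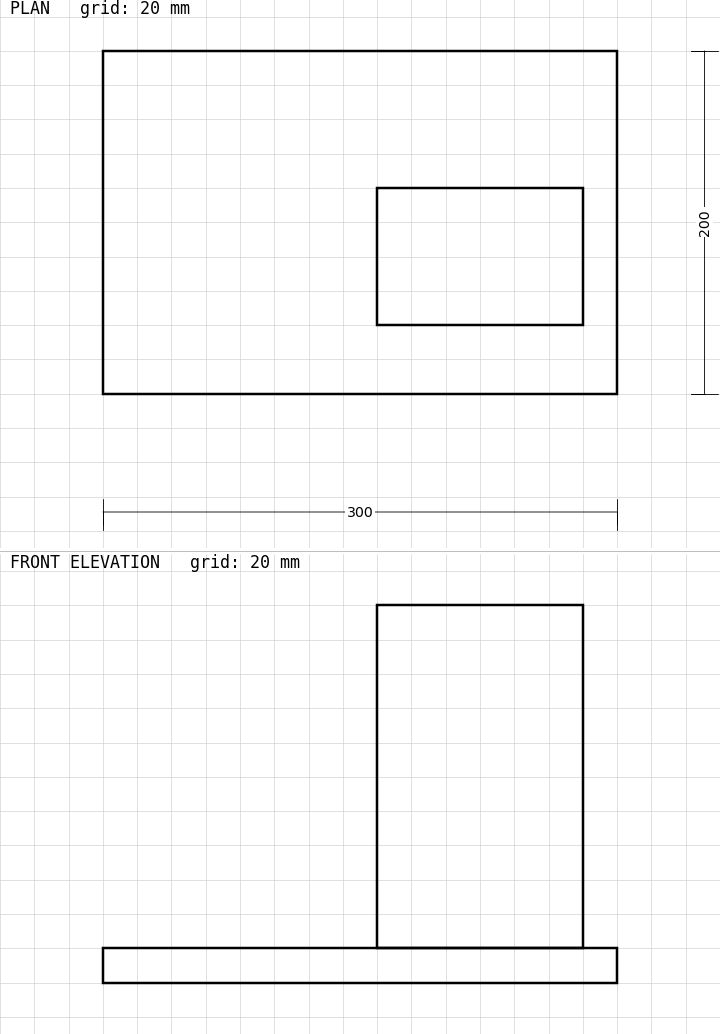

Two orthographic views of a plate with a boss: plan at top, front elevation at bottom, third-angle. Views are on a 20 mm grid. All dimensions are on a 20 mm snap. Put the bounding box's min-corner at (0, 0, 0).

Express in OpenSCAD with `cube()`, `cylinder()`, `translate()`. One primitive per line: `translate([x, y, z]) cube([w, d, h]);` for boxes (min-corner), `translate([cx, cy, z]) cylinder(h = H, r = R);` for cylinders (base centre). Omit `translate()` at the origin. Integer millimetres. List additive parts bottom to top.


cube([300, 200, 20]);
translate([160, 40, 20]) cube([120, 80, 200]);
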